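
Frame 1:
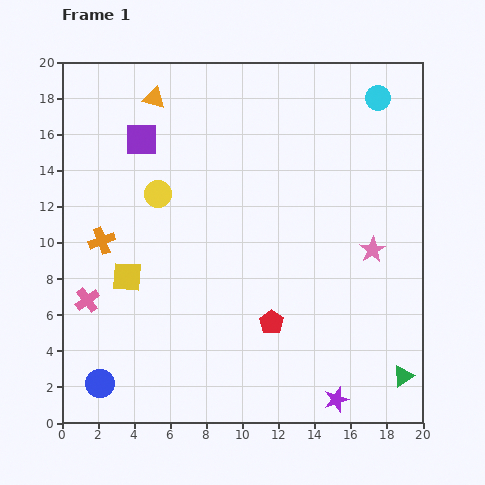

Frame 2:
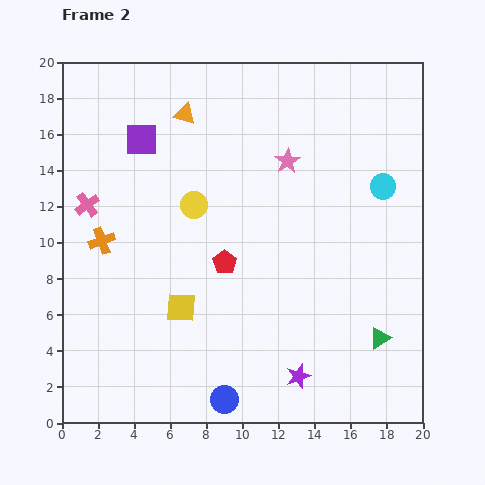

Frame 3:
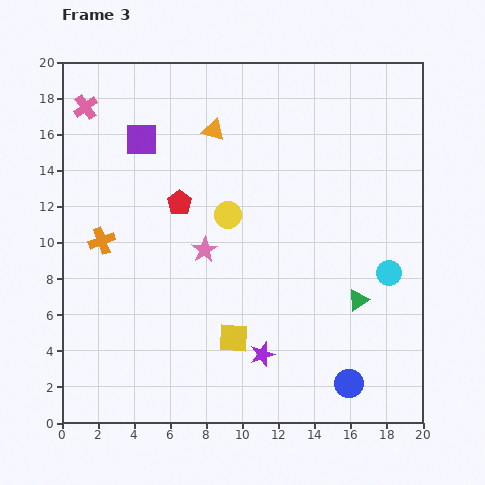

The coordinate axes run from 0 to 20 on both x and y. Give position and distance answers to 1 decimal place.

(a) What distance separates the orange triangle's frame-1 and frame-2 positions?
1.9

The orange triangle moved from (5.1, 18.0) to (6.8, 17.1), a distance of √(1.7² + 0.9²) ≈ 1.9.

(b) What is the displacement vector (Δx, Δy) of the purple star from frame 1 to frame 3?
(-4.1, 2.5)

The purple star was at (15.2, 1.3) in frame 1 and (11.1, 3.8) in frame 3.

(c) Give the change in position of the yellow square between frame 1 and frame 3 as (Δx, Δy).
(5.9, -3.4)

The yellow square was at (3.6, 8.1) in frame 1 and (9.5, 4.7) in frame 3.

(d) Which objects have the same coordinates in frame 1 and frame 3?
the purple square, the orange cross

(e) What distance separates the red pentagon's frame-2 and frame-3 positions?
4.1

The red pentagon moved from (9.0, 8.9) to (6.5, 12.2), a distance of √(2.5² + 3.3²) ≈ 4.1.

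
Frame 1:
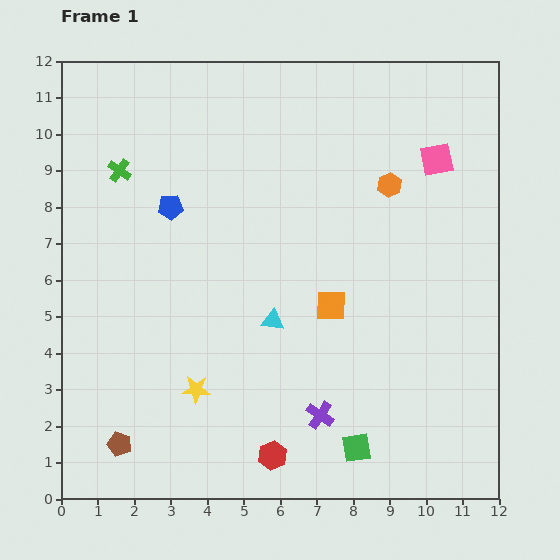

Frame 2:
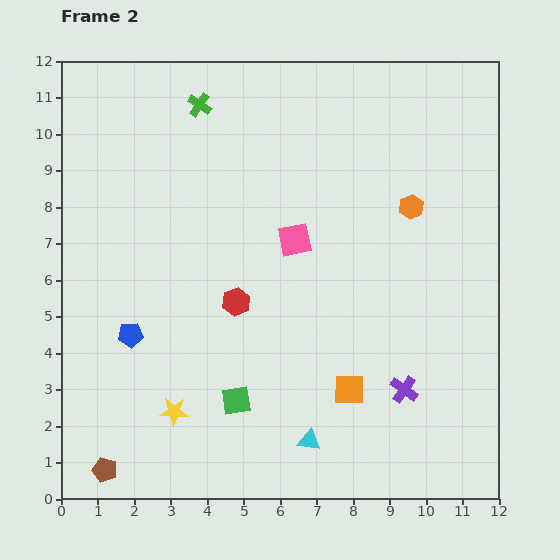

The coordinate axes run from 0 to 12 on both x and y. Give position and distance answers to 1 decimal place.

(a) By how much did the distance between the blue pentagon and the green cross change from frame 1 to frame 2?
+4.9

Distance in frame 1: 1.7. Distance in frame 2: 6.6.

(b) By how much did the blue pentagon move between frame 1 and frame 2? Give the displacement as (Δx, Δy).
(-1.1, -3.5)

The blue pentagon was at (3.0, 8.0) in frame 1 and (1.9, 4.5) in frame 2.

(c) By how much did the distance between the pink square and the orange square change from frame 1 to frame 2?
-0.5

Distance in frame 1: 4.9. Distance in frame 2: 4.4.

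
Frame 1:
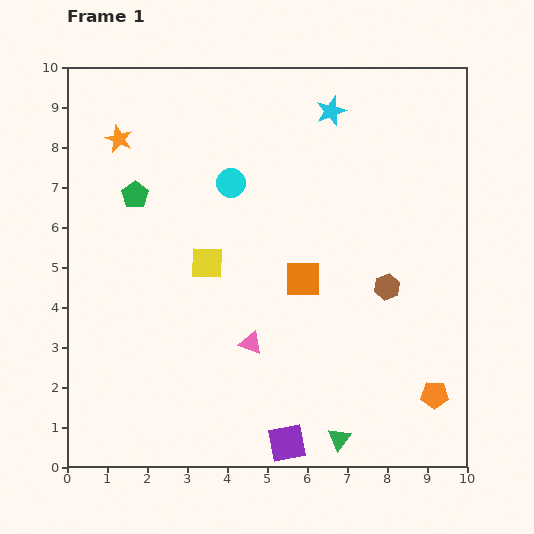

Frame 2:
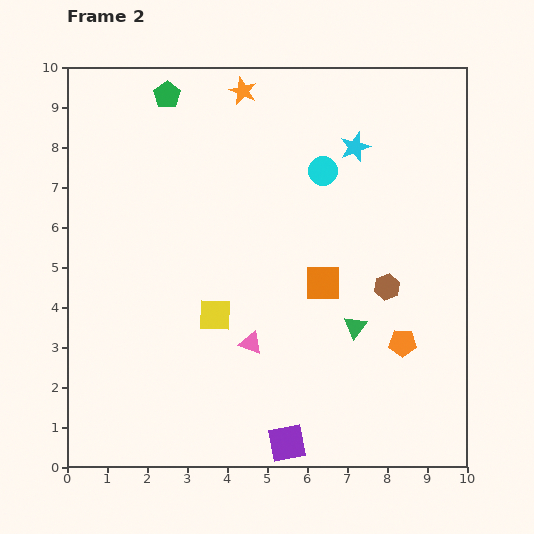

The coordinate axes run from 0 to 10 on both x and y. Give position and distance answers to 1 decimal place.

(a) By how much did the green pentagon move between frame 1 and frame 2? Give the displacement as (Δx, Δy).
(0.8, 2.5)

The green pentagon was at (1.7, 6.8) in frame 1 and (2.5, 9.3) in frame 2.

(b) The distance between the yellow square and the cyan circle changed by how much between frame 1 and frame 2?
+2.4

Distance in frame 1: 2.1. Distance in frame 2: 4.5.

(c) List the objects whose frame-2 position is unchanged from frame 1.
the pink triangle, the brown hexagon, the purple square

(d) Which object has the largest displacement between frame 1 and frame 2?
the orange star

(moved 3.3; next 2.8)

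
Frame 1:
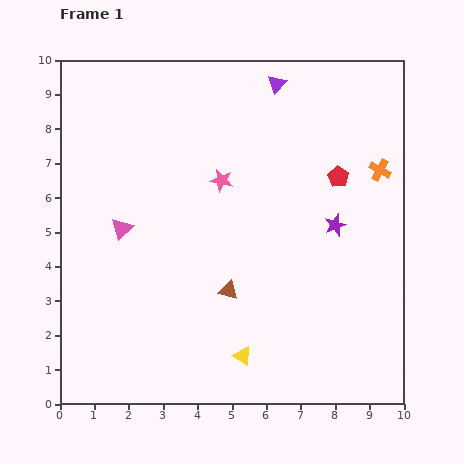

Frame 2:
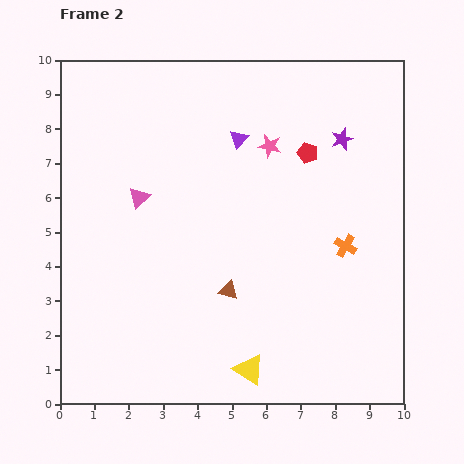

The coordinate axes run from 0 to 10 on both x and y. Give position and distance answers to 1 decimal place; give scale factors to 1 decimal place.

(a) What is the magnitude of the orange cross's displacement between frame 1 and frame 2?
2.4

The orange cross moved from (9.3, 6.8) to (8.3, 4.6), a distance of √(1.0² + 2.2²) ≈ 2.4.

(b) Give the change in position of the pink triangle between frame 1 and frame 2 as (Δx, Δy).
(0.5, 0.9)

The pink triangle was at (1.8, 5.1) in frame 1 and (2.3, 6.0) in frame 2.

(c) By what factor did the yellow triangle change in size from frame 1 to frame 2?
1.7×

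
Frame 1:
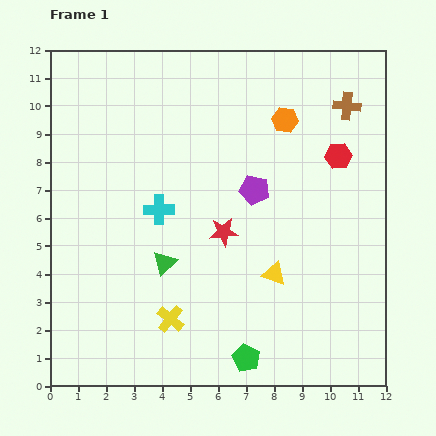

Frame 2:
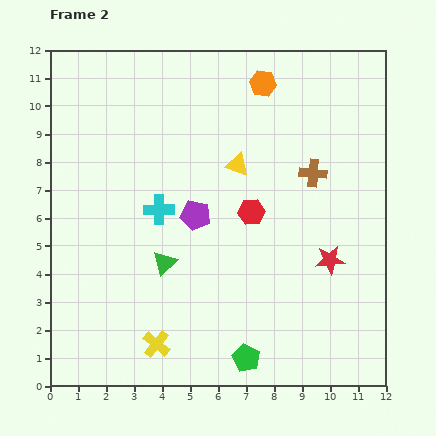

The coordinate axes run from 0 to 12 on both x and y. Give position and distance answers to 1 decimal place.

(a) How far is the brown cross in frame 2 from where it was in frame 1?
2.7

The brown cross moved from (10.6, 10.0) to (9.4, 7.6), a distance of √(1.2² + 2.4²) ≈ 2.7.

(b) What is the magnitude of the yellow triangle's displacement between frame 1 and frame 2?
4.1

The yellow triangle moved from (8.0, 4.0) to (6.7, 7.9), a distance of √(1.3² + 3.9²) ≈ 4.1.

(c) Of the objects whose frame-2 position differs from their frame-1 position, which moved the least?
the yellow cross

(moved 1.0)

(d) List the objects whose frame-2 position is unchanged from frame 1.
the cyan cross, the green pentagon, the green triangle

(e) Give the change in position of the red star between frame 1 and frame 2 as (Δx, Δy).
(3.8, -1.0)

The red star was at (6.2, 5.5) in frame 1 and (10.0, 4.5) in frame 2.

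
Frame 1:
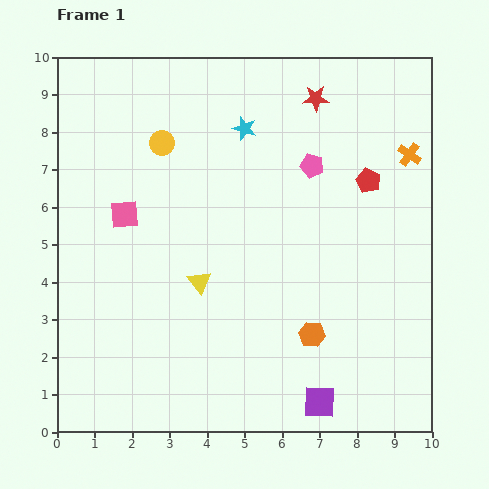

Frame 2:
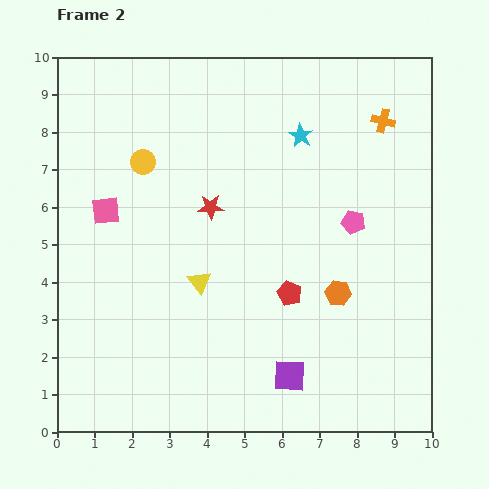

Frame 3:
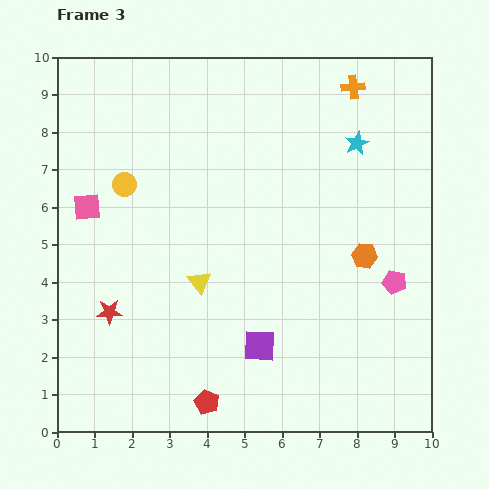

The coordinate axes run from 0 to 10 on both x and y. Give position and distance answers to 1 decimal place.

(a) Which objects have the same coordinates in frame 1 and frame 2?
the yellow triangle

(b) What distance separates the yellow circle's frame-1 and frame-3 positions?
1.5

The yellow circle moved from (2.8, 7.7) to (1.8, 6.6), a distance of √(1.0² + 1.1²) ≈ 1.5.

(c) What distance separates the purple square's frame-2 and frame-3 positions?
1.1

The purple square moved from (6.2, 1.5) to (5.4, 2.3), a distance of √(0.8² + 0.8²) ≈ 1.1.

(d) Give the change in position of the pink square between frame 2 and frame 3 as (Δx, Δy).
(-0.5, 0.1)

The pink square was at (1.3, 5.9) in frame 2 and (0.8, 6.0) in frame 3.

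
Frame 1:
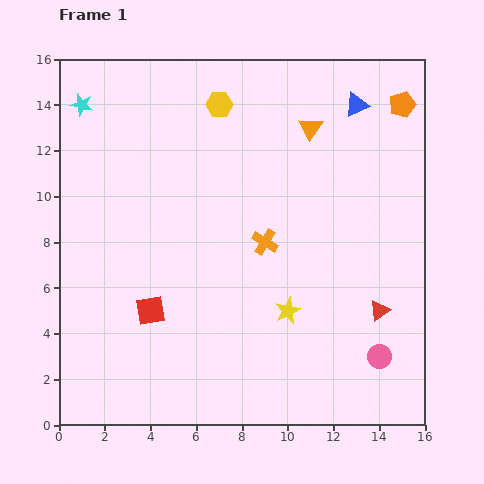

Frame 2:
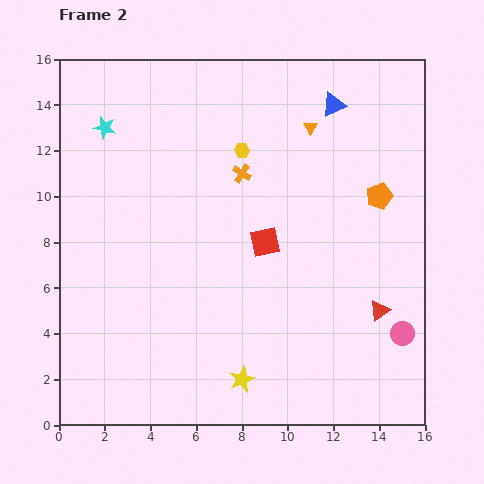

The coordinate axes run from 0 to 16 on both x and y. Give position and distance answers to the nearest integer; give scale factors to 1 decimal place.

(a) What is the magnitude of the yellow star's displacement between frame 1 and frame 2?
4

The yellow star moved from (10, 5) to (8, 2), a distance of √(2² + 3²) ≈ 4.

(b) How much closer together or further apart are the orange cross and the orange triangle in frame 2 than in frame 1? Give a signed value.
-1

Distance in frame 1: 5. Distance in frame 2: 4.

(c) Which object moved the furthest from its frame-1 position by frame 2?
the red square

(moved 6; next 4)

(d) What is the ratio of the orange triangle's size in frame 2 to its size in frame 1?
0.6×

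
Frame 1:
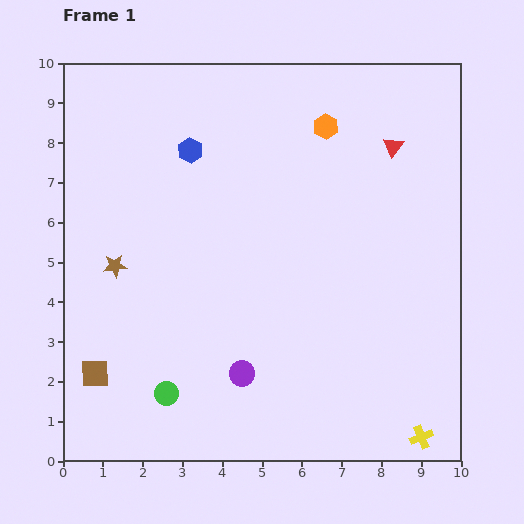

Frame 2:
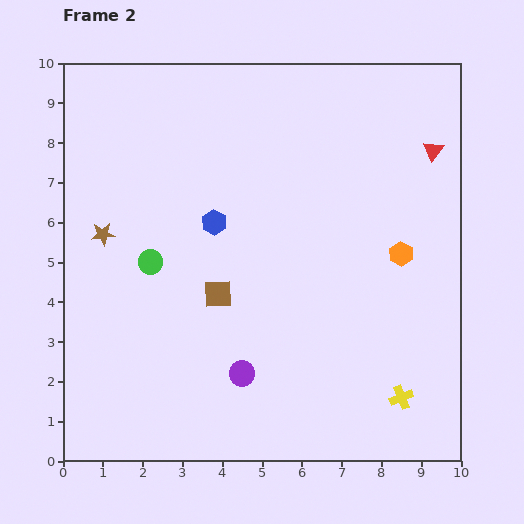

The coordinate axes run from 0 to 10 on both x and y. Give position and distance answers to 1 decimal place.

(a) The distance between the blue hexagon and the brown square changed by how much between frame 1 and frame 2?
-4.3

Distance in frame 1: 6.1. Distance in frame 2: 1.8.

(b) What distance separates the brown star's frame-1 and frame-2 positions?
0.9

The brown star moved from (1.3, 4.9) to (1.0, 5.7), a distance of √(0.3² + 0.8²) ≈ 0.9.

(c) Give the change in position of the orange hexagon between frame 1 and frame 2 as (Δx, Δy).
(1.9, -3.2)

The orange hexagon was at (6.6, 8.4) in frame 1 and (8.5, 5.2) in frame 2.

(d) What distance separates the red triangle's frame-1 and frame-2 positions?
1.0

The red triangle moved from (8.3, 7.9) to (9.3, 7.8), a distance of √(1.0² + 0.1²) ≈ 1.0.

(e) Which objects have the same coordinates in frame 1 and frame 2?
the purple circle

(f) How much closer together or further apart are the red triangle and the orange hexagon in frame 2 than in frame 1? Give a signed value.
+0.9

Distance in frame 1: 1.8. Distance in frame 2: 2.7.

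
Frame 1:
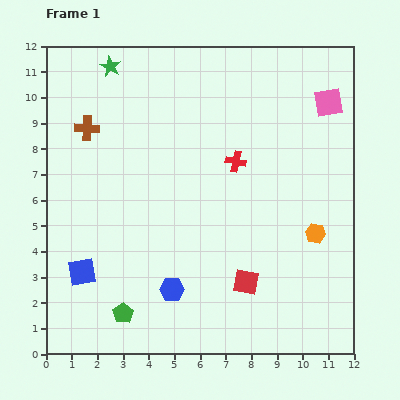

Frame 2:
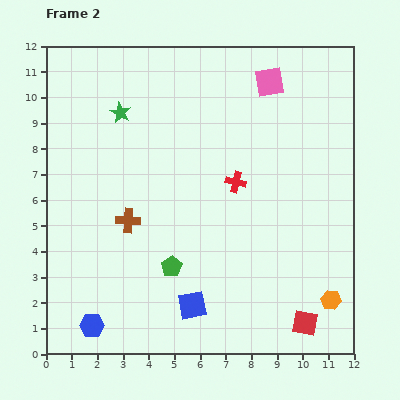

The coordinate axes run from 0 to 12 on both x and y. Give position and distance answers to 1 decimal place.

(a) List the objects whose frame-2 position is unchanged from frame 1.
none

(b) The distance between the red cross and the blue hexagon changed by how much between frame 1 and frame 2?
+2.3

Distance in frame 1: 5.6. Distance in frame 2: 7.9.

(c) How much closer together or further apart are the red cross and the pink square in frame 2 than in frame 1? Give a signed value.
-0.2

Distance in frame 1: 4.3. Distance in frame 2: 4.1.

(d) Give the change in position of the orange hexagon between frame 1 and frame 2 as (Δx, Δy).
(0.6, -2.6)

The orange hexagon was at (10.5, 4.7) in frame 1 and (11.1, 2.1) in frame 2.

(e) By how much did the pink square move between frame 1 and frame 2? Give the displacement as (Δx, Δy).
(-2.3, 0.8)

The pink square was at (11.0, 9.8) in frame 1 and (8.7, 10.6) in frame 2.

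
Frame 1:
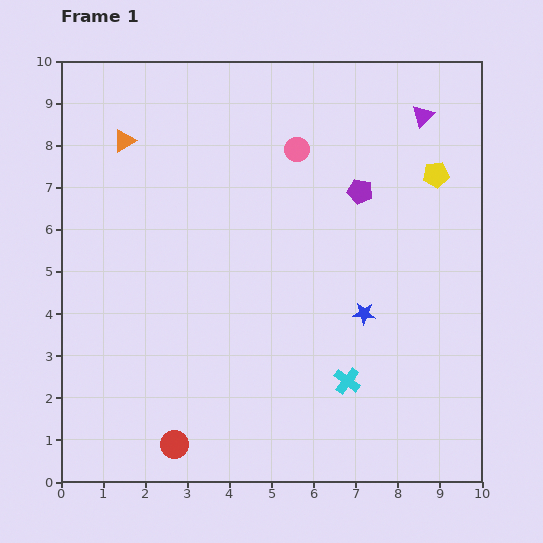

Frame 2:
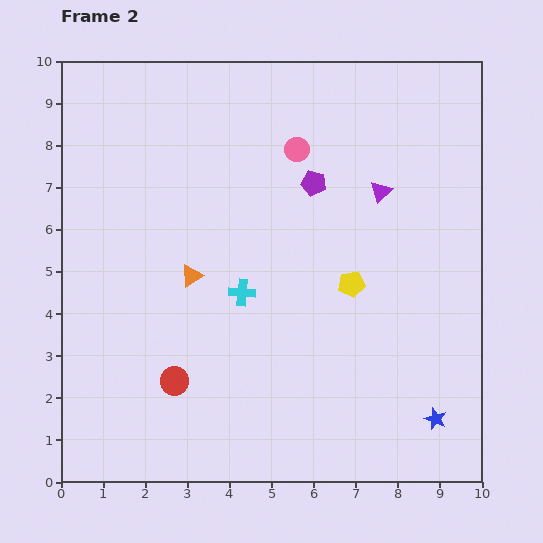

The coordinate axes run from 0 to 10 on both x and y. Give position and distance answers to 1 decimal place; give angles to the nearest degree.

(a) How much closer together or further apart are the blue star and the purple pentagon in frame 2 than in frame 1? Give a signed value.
+3.4

Distance in frame 1: 2.9. Distance in frame 2: 6.3.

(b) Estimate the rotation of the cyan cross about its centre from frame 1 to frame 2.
33° counter-clockwise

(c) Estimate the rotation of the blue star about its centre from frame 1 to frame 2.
17° clockwise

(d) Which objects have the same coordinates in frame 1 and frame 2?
the pink circle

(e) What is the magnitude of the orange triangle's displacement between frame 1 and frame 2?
3.6

The orange triangle moved from (1.5, 8.1) to (3.1, 4.9), a distance of √(1.6² + 3.2²) ≈ 3.6.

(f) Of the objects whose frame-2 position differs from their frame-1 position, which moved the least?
the purple pentagon

(moved 1.1)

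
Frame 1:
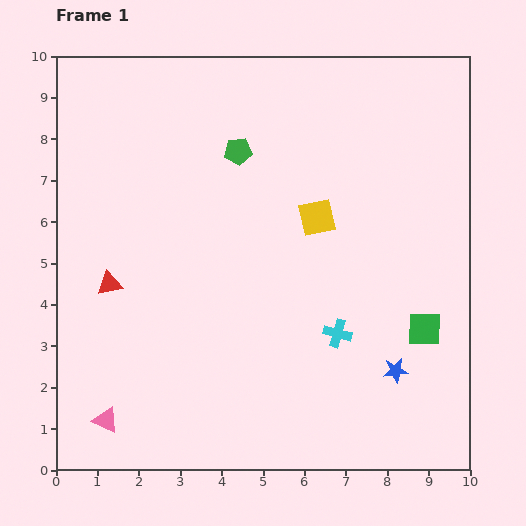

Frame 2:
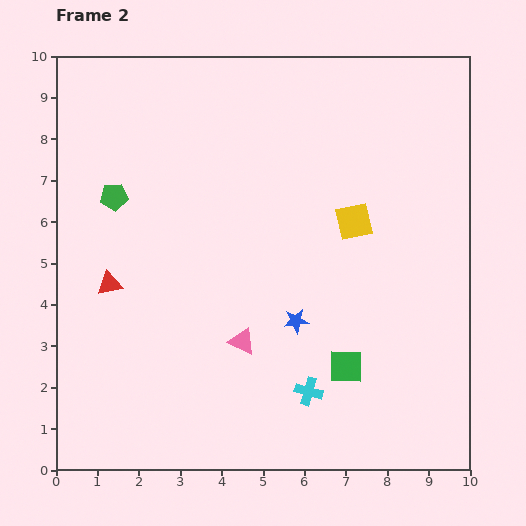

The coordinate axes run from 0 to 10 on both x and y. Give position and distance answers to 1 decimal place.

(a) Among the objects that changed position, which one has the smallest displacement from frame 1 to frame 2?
the yellow square

(moved 0.9)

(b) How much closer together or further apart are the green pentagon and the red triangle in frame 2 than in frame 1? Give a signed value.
-2.4

Distance in frame 1: 4.5. Distance in frame 2: 2.1.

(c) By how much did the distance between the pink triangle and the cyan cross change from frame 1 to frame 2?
-4.0

Distance in frame 1: 6.0. Distance in frame 2: 2.0.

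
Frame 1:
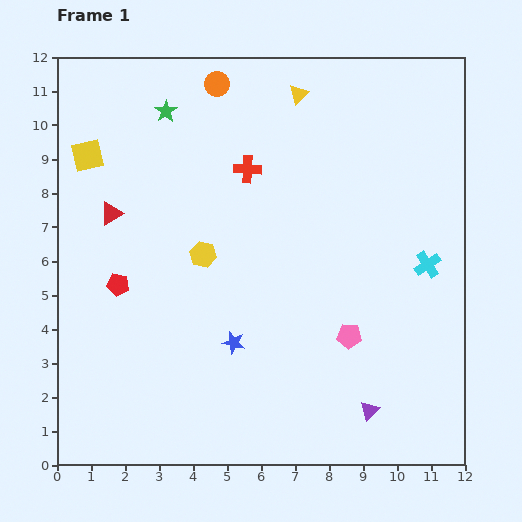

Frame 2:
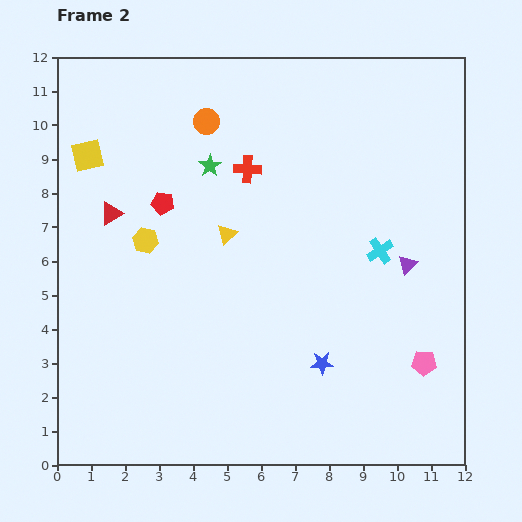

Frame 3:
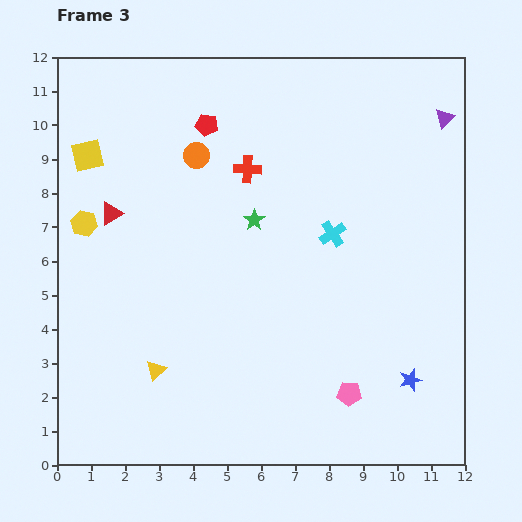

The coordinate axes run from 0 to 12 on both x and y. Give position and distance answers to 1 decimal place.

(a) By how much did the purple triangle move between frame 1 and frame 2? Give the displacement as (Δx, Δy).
(1.1, 4.3)

The purple triangle was at (9.2, 1.6) in frame 1 and (10.3, 5.9) in frame 2.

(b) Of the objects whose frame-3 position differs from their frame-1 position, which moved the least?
the pink pentagon

(moved 1.7)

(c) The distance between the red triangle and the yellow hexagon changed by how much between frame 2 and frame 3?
-0.4

Distance in frame 2: 1.3. Distance in frame 3: 0.9.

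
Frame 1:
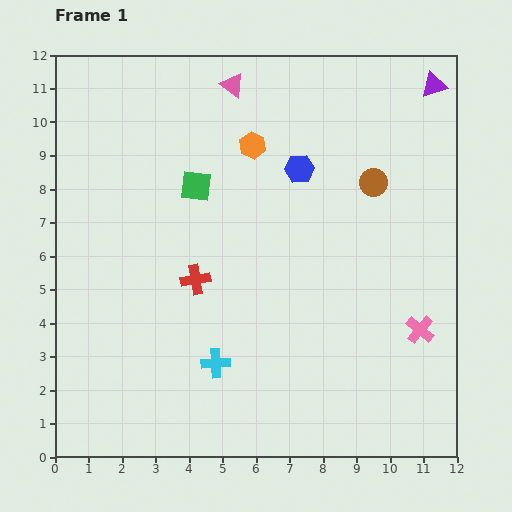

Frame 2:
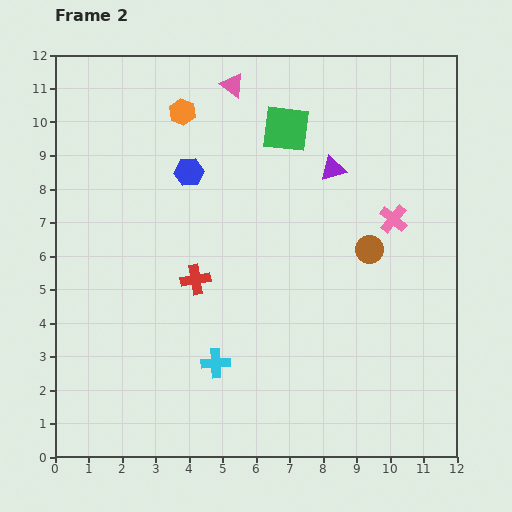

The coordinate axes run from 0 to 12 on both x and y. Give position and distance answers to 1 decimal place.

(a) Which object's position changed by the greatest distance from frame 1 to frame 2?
the purple triangle

(moved 3.9; next 3.4)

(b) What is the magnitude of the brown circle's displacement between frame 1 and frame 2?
2.0

The brown circle moved from (9.5, 8.2) to (9.4, 6.2), a distance of √(0.1² + 2.0²) ≈ 2.0.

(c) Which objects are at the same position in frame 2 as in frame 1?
the pink triangle, the cyan cross, the red cross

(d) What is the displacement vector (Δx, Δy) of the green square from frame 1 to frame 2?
(2.7, 1.7)

The green square was at (4.2, 8.1) in frame 1 and (6.9, 9.8) in frame 2.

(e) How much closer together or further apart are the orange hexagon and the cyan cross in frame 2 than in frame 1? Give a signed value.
+1.0

Distance in frame 1: 6.6. Distance in frame 2: 7.6.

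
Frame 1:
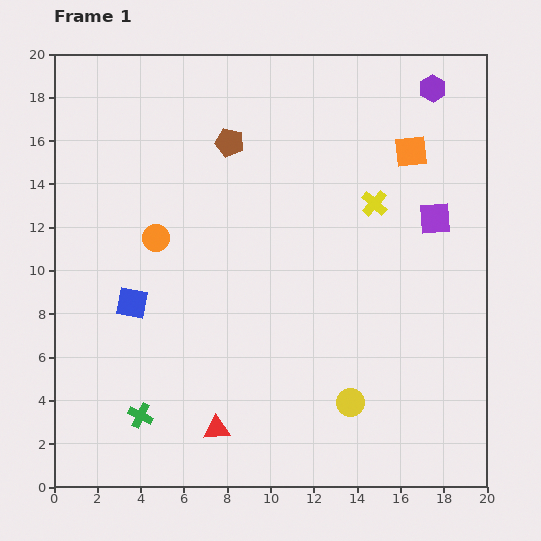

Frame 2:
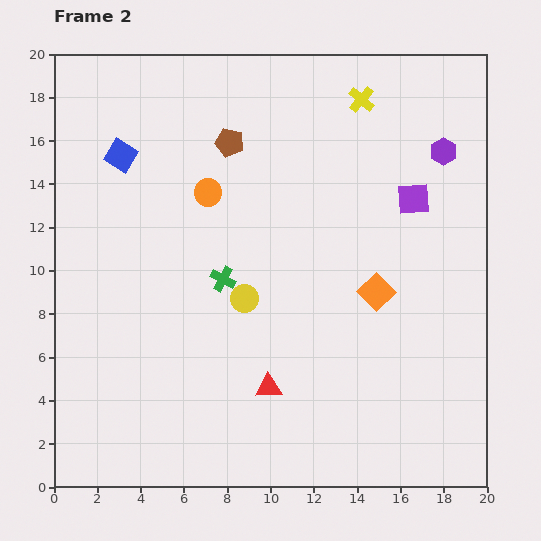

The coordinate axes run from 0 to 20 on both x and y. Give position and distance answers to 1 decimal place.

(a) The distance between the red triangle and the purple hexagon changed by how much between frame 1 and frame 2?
-5.0

Distance in frame 1: 18.6. Distance in frame 2: 13.6.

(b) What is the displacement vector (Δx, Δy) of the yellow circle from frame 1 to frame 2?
(-4.9, 4.8)

The yellow circle was at (13.7, 3.9) in frame 1 and (8.8, 8.7) in frame 2.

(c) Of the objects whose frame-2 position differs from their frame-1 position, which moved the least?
the purple square

(moved 1.3)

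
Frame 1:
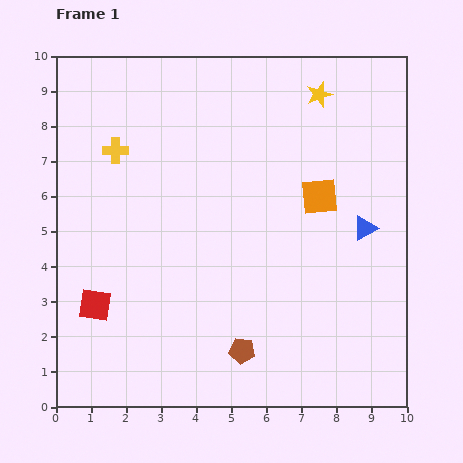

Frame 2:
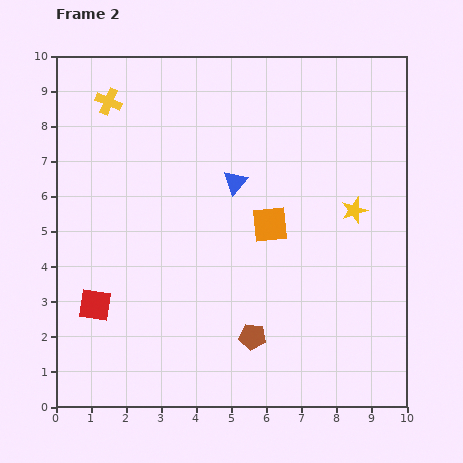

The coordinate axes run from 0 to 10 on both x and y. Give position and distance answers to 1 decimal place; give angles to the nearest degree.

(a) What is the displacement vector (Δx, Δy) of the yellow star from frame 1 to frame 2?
(1.0, -3.3)

The yellow star was at (7.5, 8.9) in frame 1 and (8.5, 5.6) in frame 2.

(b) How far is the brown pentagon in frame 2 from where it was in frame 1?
0.5

The brown pentagon moved from (5.3, 1.6) to (5.6, 2.0), a distance of √(0.3² + 0.4²) ≈ 0.5.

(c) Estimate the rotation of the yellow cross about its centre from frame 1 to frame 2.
22° clockwise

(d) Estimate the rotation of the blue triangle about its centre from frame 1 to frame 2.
20° counter-clockwise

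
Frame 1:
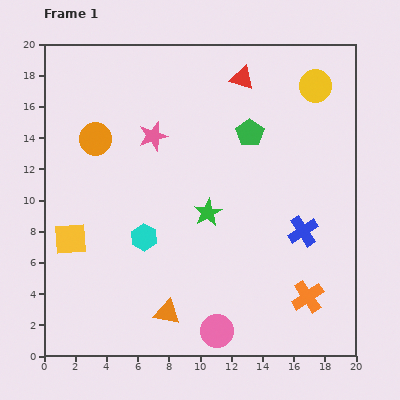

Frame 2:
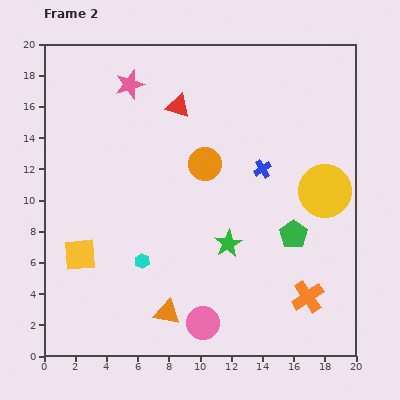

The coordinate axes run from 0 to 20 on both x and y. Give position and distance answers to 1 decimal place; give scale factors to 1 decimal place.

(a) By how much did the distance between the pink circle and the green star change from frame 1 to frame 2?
-2.3

Distance in frame 1: 7.6. Distance in frame 2: 5.3.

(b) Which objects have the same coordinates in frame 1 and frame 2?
the orange cross, the orange triangle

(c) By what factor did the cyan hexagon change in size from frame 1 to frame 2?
0.6×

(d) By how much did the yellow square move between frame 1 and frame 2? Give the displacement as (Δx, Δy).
(0.6, -1.0)

The yellow square was at (1.7, 7.5) in frame 1 and (2.3, 6.5) in frame 2.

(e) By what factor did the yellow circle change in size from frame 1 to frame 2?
1.6×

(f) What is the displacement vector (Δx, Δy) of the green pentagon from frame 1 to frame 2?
(2.8, -6.5)

The green pentagon was at (13.2, 14.3) in frame 1 and (16.0, 7.8) in frame 2.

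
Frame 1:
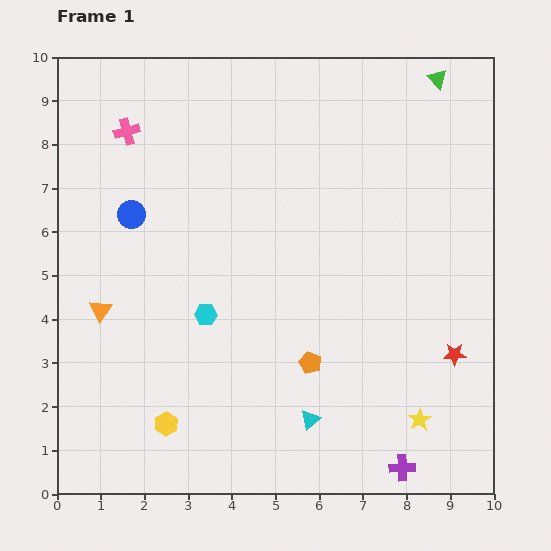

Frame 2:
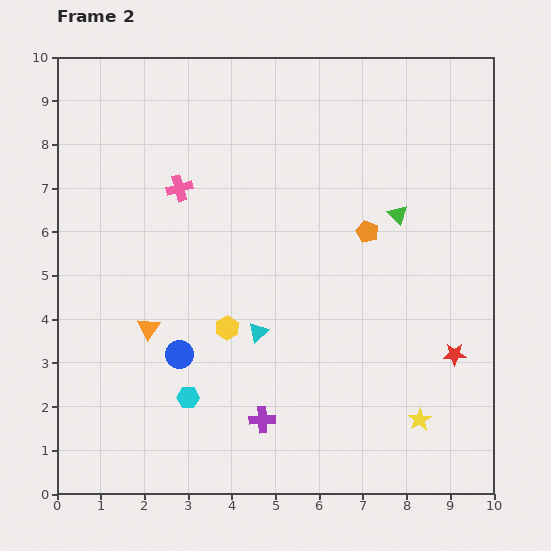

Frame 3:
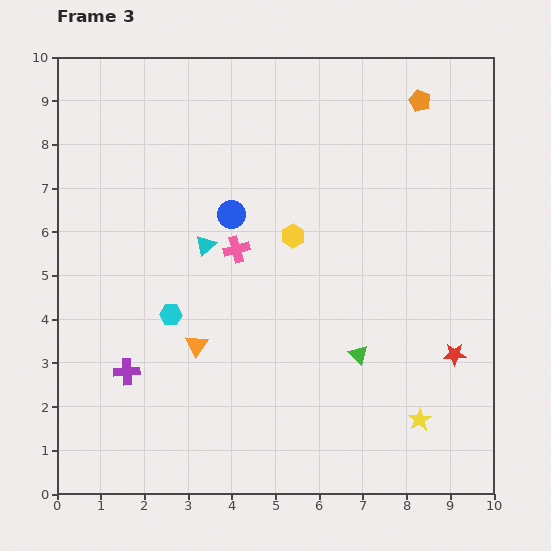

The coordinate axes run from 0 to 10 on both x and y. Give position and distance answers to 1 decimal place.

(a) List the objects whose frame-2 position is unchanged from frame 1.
the yellow star, the red star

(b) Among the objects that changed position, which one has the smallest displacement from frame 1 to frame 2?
the orange triangle

(moved 1.2)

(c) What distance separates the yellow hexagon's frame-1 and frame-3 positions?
5.2

The yellow hexagon moved from (2.5, 1.6) to (5.4, 5.9), a distance of √(2.9² + 4.3²) ≈ 5.2.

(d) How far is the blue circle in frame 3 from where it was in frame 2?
3.4

The blue circle moved from (2.8, 3.2) to (4.0, 6.4), a distance of √(1.2² + 3.2²) ≈ 3.4.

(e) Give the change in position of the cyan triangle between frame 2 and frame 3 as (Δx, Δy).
(-1.2, 2.0)

The cyan triangle was at (4.6, 3.7) in frame 2 and (3.4, 5.7) in frame 3.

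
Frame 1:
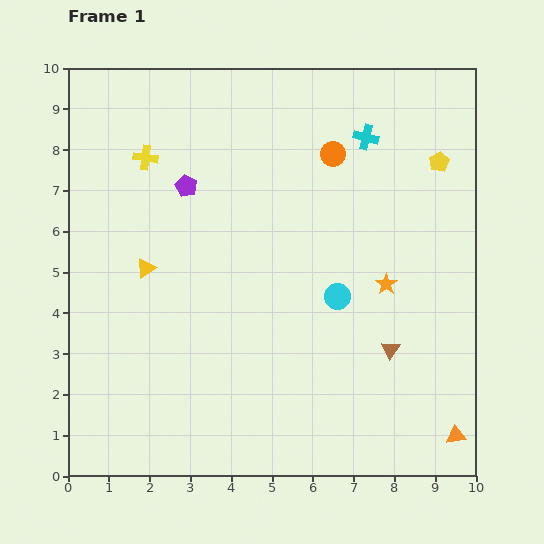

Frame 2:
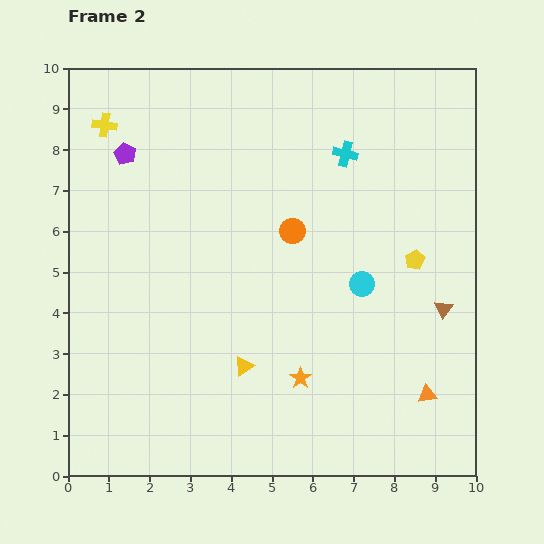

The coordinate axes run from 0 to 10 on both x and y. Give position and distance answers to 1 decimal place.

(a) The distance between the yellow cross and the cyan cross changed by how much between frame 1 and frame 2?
+0.5

Distance in frame 1: 5.4. Distance in frame 2: 5.9.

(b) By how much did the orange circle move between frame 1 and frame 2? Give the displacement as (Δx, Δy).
(-1.0, -1.9)

The orange circle was at (6.5, 7.9) in frame 1 and (5.5, 6.0) in frame 2.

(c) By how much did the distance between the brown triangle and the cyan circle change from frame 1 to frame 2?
+0.3

Distance in frame 1: 1.8. Distance in frame 2: 2.1.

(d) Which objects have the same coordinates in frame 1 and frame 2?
none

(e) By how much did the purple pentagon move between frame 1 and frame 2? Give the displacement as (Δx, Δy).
(-1.5, 0.8)

The purple pentagon was at (2.9, 7.1) in frame 1 and (1.4, 7.9) in frame 2.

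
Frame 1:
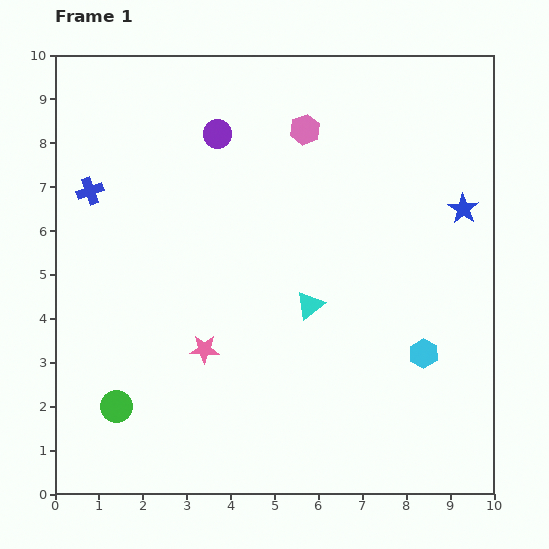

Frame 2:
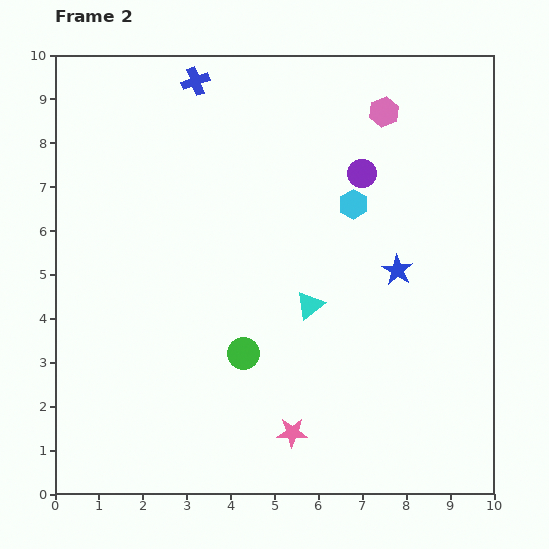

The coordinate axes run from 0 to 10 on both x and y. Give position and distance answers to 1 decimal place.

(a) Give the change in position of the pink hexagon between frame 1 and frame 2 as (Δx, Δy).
(1.8, 0.4)

The pink hexagon was at (5.7, 8.3) in frame 1 and (7.5, 8.7) in frame 2.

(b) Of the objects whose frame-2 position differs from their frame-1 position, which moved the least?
the pink hexagon

(moved 1.8)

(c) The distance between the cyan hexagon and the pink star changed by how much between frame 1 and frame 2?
+0.4

Distance in frame 1: 5.0. Distance in frame 2: 5.4.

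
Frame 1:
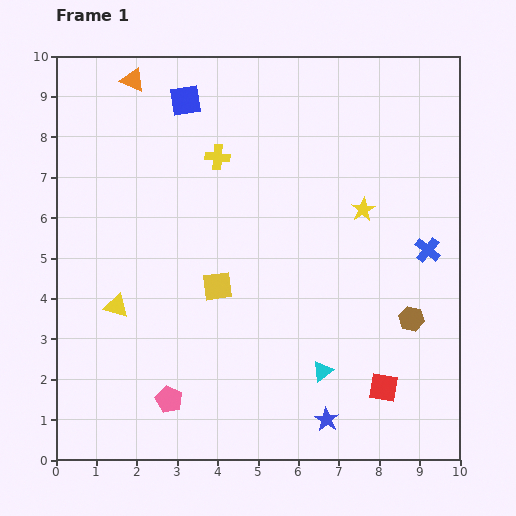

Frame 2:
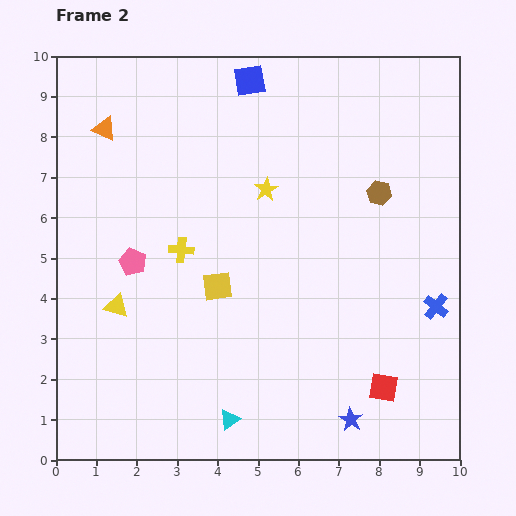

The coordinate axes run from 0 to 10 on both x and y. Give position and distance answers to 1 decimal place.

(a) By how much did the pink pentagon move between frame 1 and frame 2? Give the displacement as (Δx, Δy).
(-0.9, 3.4)

The pink pentagon was at (2.8, 1.5) in frame 1 and (1.9, 4.9) in frame 2.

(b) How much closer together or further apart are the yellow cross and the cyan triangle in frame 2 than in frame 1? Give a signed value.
-1.5

Distance in frame 1: 5.9. Distance in frame 2: 4.4.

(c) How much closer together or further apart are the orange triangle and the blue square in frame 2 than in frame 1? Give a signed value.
+2.4

Distance in frame 1: 1.4. Distance in frame 2: 3.8.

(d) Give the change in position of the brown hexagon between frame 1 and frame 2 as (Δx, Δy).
(-0.8, 3.1)

The brown hexagon was at (8.8, 3.5) in frame 1 and (8.0, 6.6) in frame 2.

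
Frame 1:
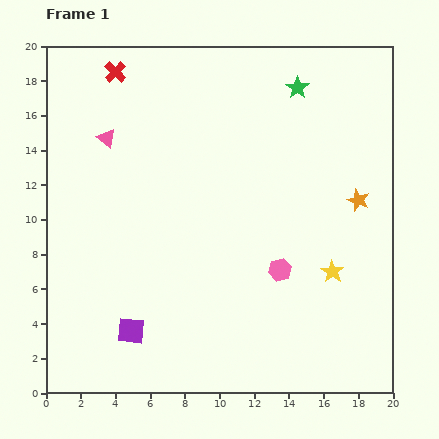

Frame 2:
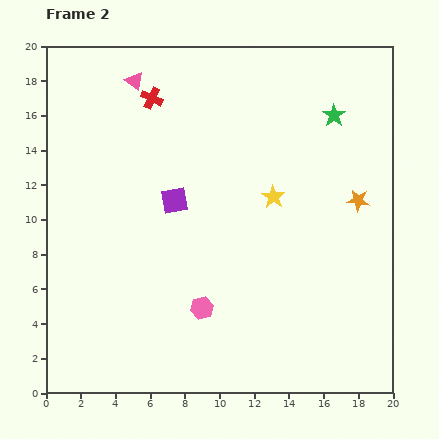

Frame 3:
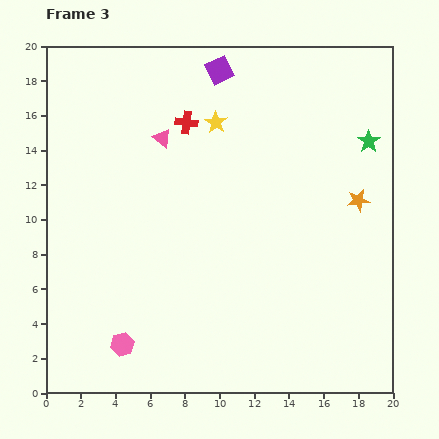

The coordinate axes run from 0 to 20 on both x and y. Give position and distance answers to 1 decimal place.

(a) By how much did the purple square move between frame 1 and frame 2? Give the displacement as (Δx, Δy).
(2.5, 7.5)

The purple square was at (4.9, 3.6) in frame 1 and (7.4, 11.1) in frame 2.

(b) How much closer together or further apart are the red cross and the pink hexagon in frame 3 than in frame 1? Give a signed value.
-1.5

Distance in frame 1: 14.8. Distance in frame 3: 13.3.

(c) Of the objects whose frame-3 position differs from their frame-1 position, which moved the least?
the pink triangle

(moved 3.2)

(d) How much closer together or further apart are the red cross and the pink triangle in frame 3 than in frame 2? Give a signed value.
+0.3

Distance in frame 2: 1.4. Distance in frame 3: 1.7.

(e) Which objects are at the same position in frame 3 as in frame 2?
the orange star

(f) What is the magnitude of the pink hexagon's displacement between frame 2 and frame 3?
5.1

The pink hexagon moved from (9.0, 4.9) to (4.4, 2.8), a distance of √(4.6² + 2.1²) ≈ 5.1.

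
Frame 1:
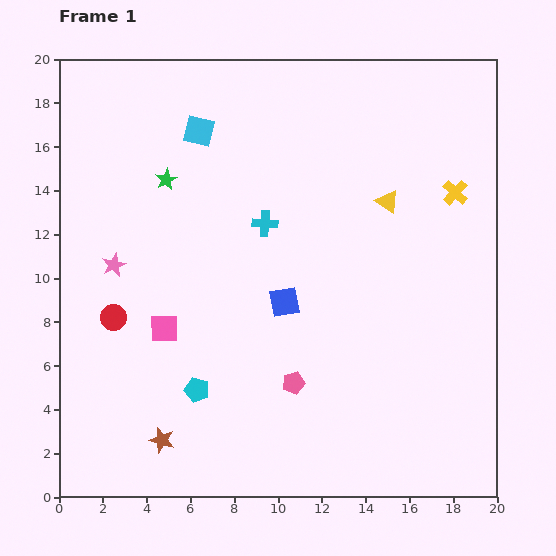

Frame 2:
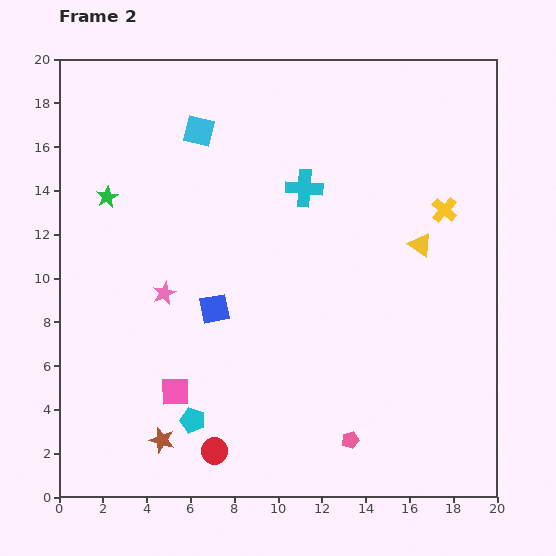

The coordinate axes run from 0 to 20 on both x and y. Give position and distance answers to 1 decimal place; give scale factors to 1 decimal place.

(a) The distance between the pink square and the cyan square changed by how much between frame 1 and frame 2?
+2.9

Distance in frame 1: 9.1. Distance in frame 2: 12.0.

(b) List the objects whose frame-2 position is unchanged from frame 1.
the cyan square, the brown star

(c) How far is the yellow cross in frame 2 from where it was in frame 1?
0.9

The yellow cross moved from (18.1, 13.9) to (17.6, 13.1), a distance of √(0.5² + 0.8²) ≈ 0.9.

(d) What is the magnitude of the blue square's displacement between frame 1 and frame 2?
3.2

The blue square moved from (10.3, 8.9) to (7.1, 8.6), a distance of √(3.2² + 0.3²) ≈ 3.2.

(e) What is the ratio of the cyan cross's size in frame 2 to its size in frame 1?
1.4×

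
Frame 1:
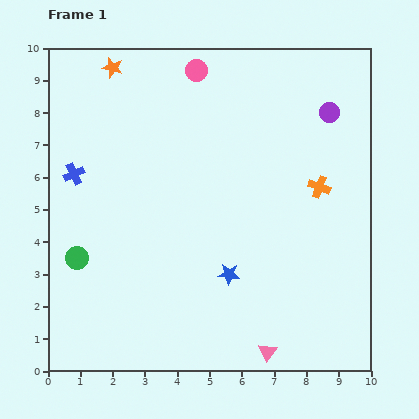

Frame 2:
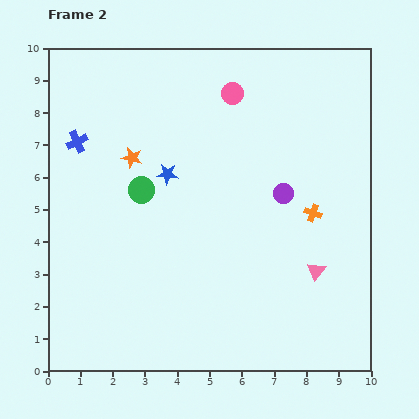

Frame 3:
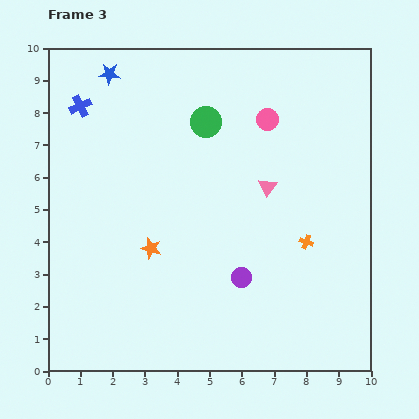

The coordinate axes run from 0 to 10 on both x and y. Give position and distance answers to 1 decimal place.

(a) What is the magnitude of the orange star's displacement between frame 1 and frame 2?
2.9

The orange star moved from (2.0, 9.4) to (2.6, 6.6), a distance of √(0.6² + 2.8²) ≈ 2.9.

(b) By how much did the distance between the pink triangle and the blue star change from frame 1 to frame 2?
+2.8

Distance in frame 1: 2.7. Distance in frame 2: 5.5.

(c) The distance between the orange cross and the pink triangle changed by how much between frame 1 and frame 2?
-3.5

Distance in frame 1: 5.3. Distance in frame 2: 1.8.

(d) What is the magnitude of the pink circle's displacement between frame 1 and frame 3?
2.7

The pink circle moved from (4.6, 9.3) to (6.8, 7.8), a distance of √(2.2² + 1.5²) ≈ 2.7.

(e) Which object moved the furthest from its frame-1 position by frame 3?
the blue star

(moved 7.2; next 5.8)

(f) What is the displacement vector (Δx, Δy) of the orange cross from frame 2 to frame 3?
(-0.2, -0.9)

The orange cross was at (8.2, 4.9) in frame 2 and (8.0, 4.0) in frame 3.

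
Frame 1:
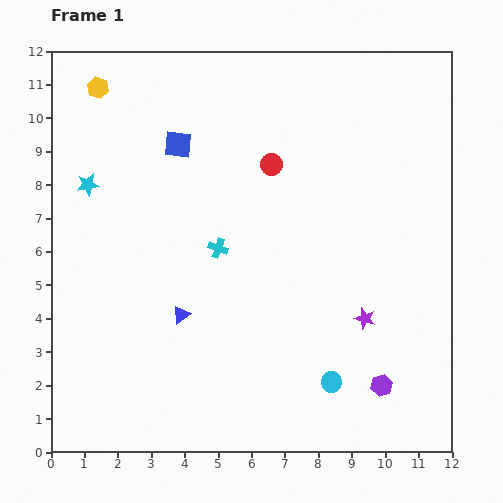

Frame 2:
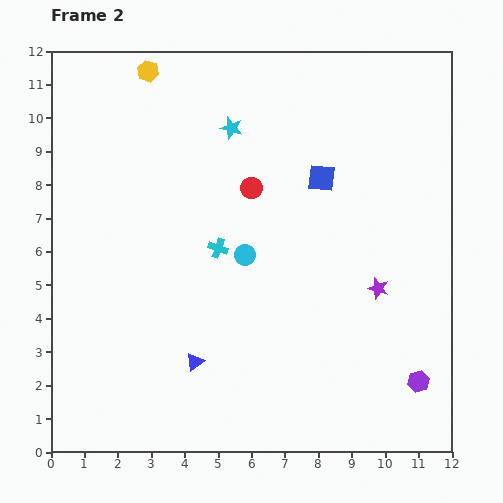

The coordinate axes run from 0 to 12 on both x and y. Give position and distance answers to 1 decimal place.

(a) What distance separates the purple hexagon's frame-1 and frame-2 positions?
1.1

The purple hexagon moved from (9.9, 2.0) to (11.0, 2.1), a distance of √(1.1² + 0.1²) ≈ 1.1.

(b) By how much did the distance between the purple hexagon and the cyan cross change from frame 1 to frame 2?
+0.8

Distance in frame 1: 6.4. Distance in frame 2: 7.2.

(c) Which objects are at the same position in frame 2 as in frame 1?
the cyan cross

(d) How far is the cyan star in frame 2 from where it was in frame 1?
4.6

The cyan star moved from (1.1, 8.0) to (5.4, 9.7), a distance of √(4.3² + 1.7²) ≈ 4.6.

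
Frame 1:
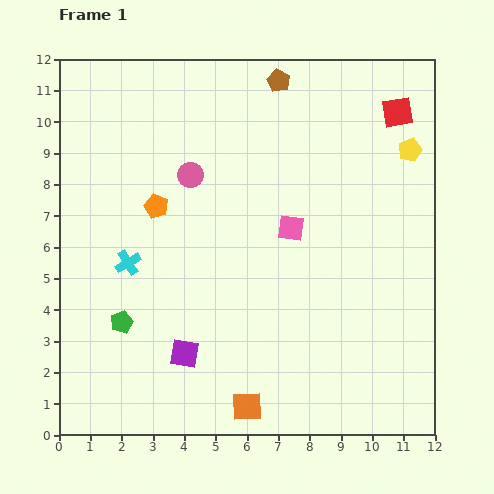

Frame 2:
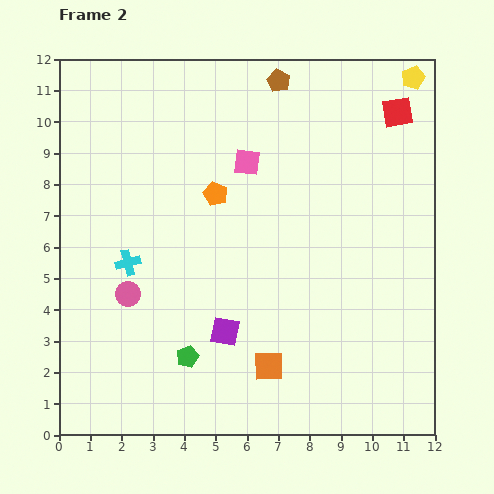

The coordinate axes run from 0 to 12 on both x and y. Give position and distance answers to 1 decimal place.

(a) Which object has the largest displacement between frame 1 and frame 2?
the pink circle

(moved 4.3; next 2.5)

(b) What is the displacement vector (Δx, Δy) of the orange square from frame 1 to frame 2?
(0.7, 1.3)

The orange square was at (6.0, 0.9) in frame 1 and (6.7, 2.2) in frame 2.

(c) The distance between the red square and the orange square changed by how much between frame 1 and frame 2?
-1.5

Distance in frame 1: 10.6. Distance in frame 2: 9.1.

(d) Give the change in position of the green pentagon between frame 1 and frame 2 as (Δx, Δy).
(2.1, -1.1)

The green pentagon was at (2.0, 3.6) in frame 1 and (4.1, 2.5) in frame 2.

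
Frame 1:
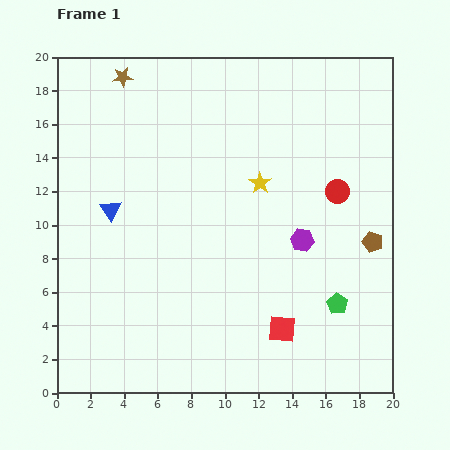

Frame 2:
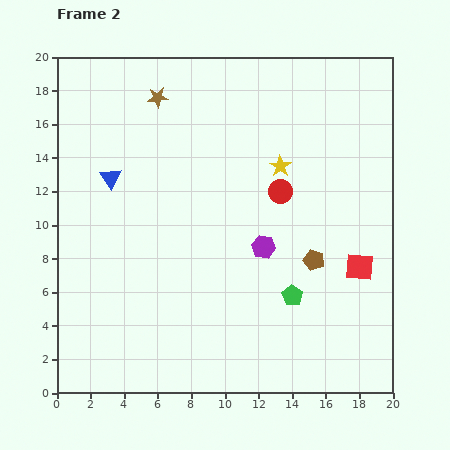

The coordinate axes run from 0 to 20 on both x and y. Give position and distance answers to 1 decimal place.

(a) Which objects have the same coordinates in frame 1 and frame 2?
none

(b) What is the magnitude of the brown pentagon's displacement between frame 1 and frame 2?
3.7

The brown pentagon moved from (18.8, 9.0) to (15.3, 7.9), a distance of √(3.5² + 1.1²) ≈ 3.7.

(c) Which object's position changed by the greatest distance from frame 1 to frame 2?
the red square

(moved 5.9; next 3.7)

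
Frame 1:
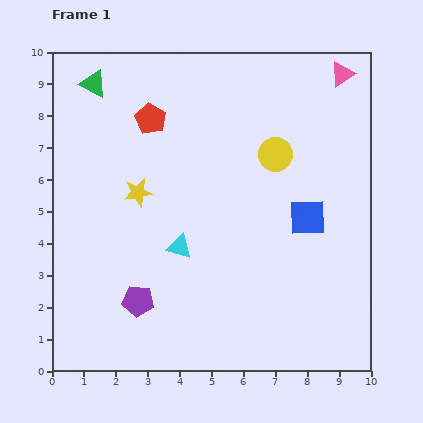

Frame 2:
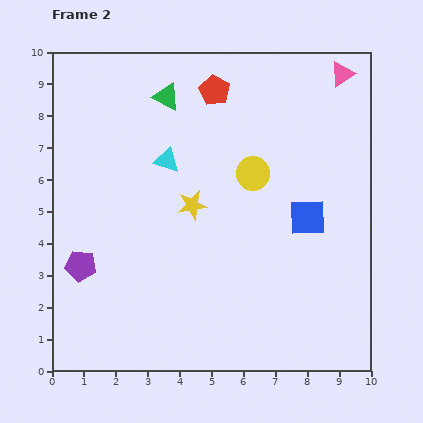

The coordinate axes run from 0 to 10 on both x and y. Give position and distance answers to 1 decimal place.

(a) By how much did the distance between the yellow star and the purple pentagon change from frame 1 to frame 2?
+0.6

Distance in frame 1: 3.4. Distance in frame 2: 4.0.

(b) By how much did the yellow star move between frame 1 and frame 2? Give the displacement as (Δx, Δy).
(1.7, -0.4)

The yellow star was at (2.7, 5.6) in frame 1 and (4.4, 5.2) in frame 2.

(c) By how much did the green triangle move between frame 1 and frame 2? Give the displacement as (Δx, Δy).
(2.3, -0.4)

The green triangle was at (1.3, 9.0) in frame 1 and (3.6, 8.6) in frame 2.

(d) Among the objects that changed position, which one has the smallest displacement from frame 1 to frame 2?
the yellow circle

(moved 0.9)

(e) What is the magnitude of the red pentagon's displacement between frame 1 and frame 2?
2.2

The red pentagon moved from (3.1, 7.9) to (5.1, 8.8), a distance of √(2.0² + 0.9²) ≈ 2.2.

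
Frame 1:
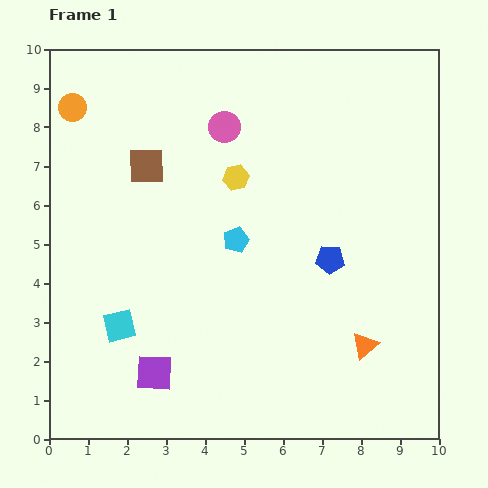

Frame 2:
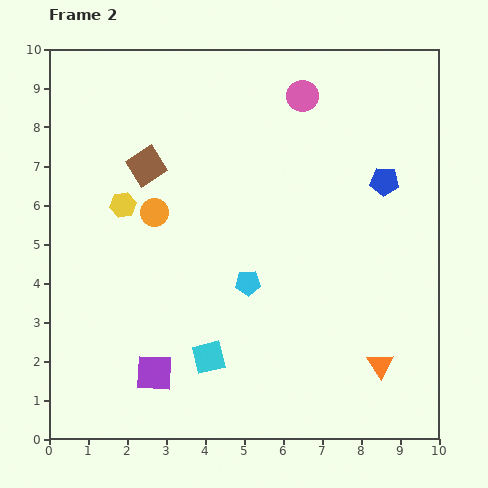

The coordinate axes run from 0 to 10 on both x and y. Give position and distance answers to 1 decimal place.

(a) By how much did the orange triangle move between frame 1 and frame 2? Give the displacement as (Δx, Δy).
(0.4, -0.5)

The orange triangle was at (8.1, 2.4) in frame 1 and (8.5, 1.9) in frame 2.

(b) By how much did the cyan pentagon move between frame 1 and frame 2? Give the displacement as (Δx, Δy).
(0.3, -1.1)

The cyan pentagon was at (4.8, 5.1) in frame 1 and (5.1, 4.0) in frame 2.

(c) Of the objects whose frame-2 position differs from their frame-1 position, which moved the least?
the orange triangle

(moved 0.6)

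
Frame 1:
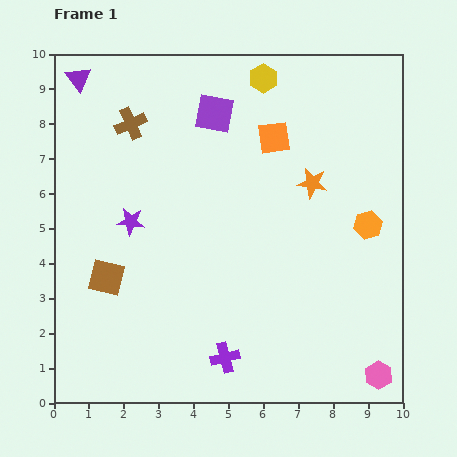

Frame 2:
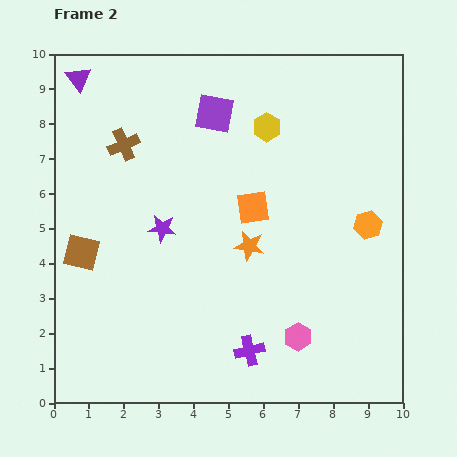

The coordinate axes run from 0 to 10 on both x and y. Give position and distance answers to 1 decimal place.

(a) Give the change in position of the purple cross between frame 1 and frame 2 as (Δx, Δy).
(0.7, 0.2)

The purple cross was at (4.9, 1.3) in frame 1 and (5.6, 1.5) in frame 2.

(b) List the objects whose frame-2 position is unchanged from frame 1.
the purple square, the purple triangle, the orange hexagon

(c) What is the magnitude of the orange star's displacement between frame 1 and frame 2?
2.5

The orange star moved from (7.4, 6.3) to (5.6, 4.5), a distance of √(1.8² + 1.8²) ≈ 2.5.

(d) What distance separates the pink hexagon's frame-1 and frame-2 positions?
2.5

The pink hexagon moved from (9.3, 0.8) to (7.0, 1.9), a distance of √(2.3² + 1.1²) ≈ 2.5.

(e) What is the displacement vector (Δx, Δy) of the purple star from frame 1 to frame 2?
(0.9, -0.2)

The purple star was at (2.2, 5.2) in frame 1 and (3.1, 5.0) in frame 2.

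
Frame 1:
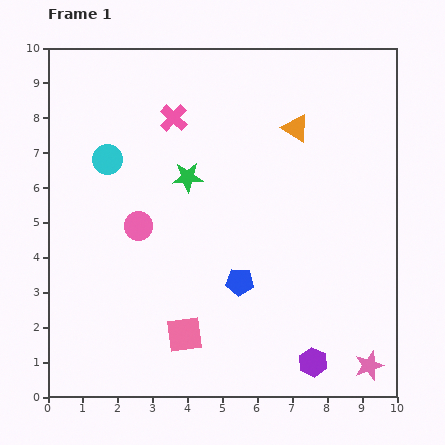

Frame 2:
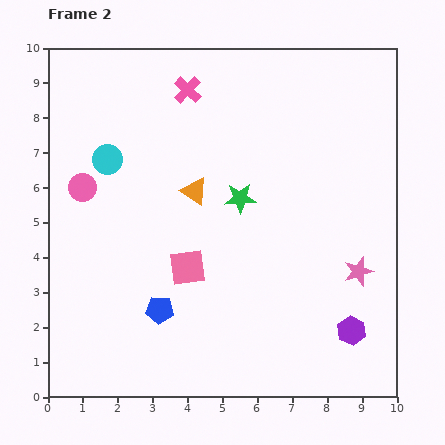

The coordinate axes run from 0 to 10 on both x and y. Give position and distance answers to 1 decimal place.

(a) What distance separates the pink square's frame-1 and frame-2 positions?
1.9

The pink square moved from (3.9, 1.8) to (4.0, 3.7), a distance of √(0.1² + 1.9²) ≈ 1.9.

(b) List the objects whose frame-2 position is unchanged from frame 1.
the cyan circle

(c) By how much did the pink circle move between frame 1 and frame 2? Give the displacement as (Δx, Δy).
(-1.6, 1.1)

The pink circle was at (2.6, 4.9) in frame 1 and (1.0, 6.0) in frame 2.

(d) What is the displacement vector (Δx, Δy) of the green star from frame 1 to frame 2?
(1.5, -0.6)

The green star was at (4.0, 6.3) in frame 1 and (5.5, 5.7) in frame 2.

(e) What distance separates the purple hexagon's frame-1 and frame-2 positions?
1.4

The purple hexagon moved from (7.6, 1.0) to (8.7, 1.9), a distance of √(1.1² + 0.9²) ≈ 1.4.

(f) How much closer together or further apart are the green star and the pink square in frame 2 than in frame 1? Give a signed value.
-2.0

Distance in frame 1: 4.5. Distance in frame 2: 2.5.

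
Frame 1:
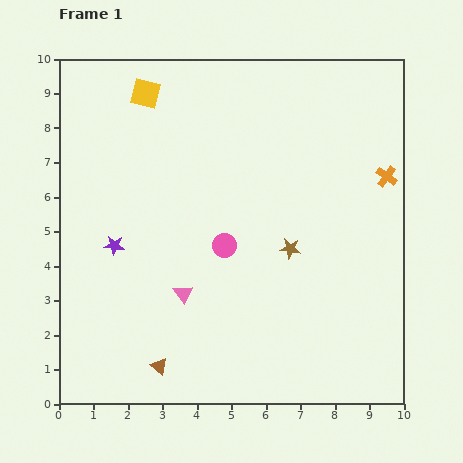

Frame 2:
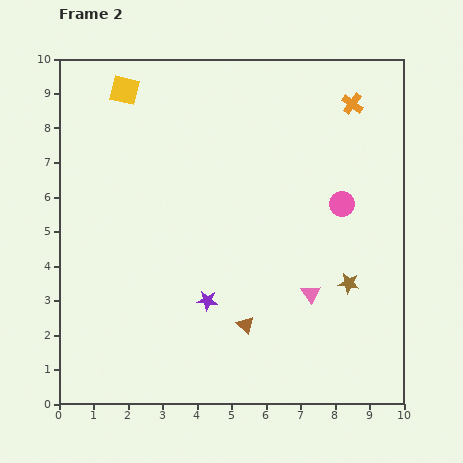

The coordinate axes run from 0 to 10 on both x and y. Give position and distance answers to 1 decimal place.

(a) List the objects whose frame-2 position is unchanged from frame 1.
none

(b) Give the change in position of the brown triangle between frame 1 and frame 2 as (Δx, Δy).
(2.5, 1.2)

The brown triangle was at (2.9, 1.1) in frame 1 and (5.4, 2.3) in frame 2.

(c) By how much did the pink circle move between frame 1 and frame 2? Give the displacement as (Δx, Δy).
(3.4, 1.2)

The pink circle was at (4.8, 4.6) in frame 1 and (8.2, 5.8) in frame 2.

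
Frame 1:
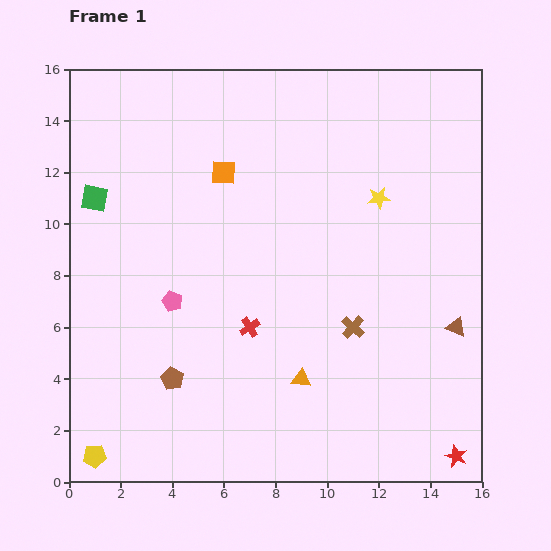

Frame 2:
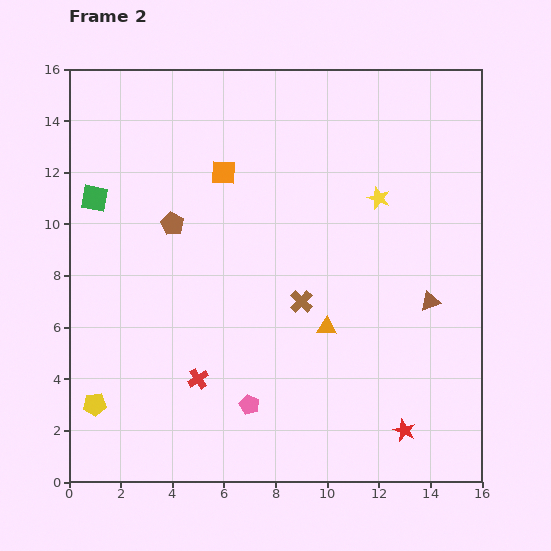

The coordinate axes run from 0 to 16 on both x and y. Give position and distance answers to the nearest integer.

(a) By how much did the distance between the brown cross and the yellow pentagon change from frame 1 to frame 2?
-2

Distance in frame 1: 11. Distance in frame 2: 9.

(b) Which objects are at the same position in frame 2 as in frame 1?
the yellow star, the green square, the orange square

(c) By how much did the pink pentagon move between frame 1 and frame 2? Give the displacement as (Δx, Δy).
(3, -4)

The pink pentagon was at (4, 7) in frame 1 and (7, 3) in frame 2.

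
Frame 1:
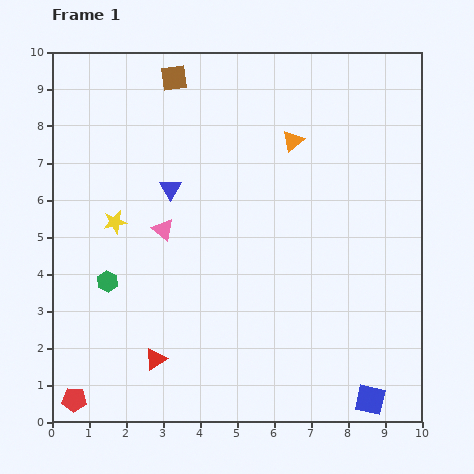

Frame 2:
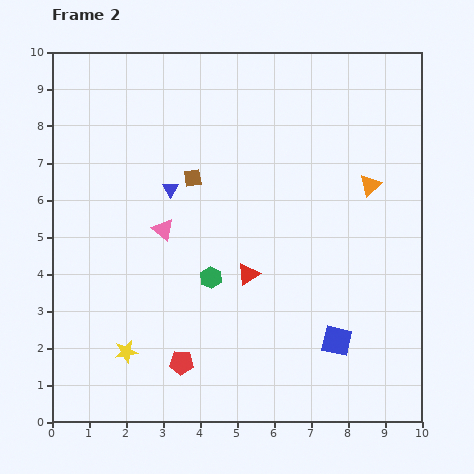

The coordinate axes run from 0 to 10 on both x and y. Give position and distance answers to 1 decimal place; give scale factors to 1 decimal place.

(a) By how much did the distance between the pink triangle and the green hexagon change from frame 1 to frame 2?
-0.3

Distance in frame 1: 2.1. Distance in frame 2: 1.8.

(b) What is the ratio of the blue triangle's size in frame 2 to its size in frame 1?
0.7×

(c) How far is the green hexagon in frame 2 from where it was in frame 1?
2.8

The green hexagon moved from (1.5, 3.8) to (4.3, 3.9), a distance of √(2.8² + 0.1²) ≈ 2.8.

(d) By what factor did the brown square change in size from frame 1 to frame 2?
0.7×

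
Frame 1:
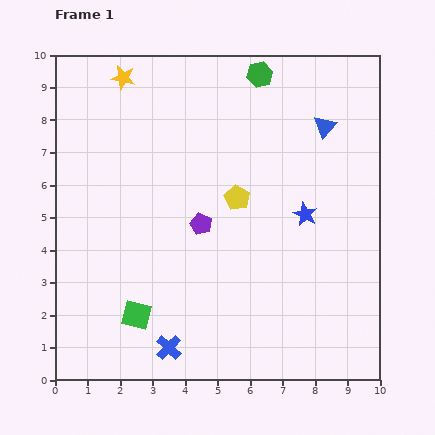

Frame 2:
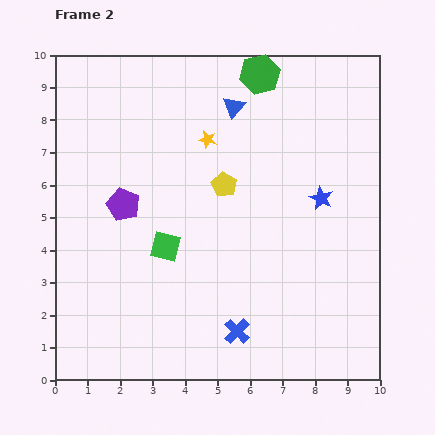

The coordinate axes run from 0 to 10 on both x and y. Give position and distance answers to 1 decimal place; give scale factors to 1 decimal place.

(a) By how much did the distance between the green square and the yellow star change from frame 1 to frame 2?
-3.8

Distance in frame 1: 7.3. Distance in frame 2: 3.5.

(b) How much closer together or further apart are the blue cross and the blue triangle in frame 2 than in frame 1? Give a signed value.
-1.4

Distance in frame 1: 8.3. Distance in frame 2: 6.9.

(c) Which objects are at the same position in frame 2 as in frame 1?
the green hexagon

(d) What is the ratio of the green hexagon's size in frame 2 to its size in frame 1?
1.6×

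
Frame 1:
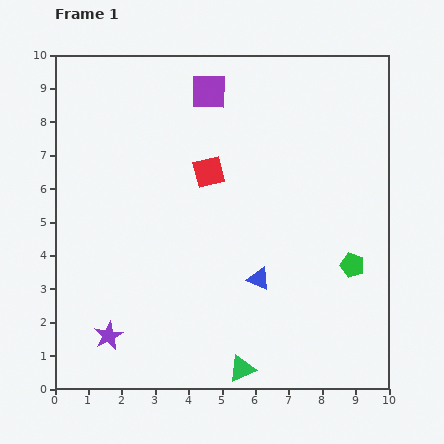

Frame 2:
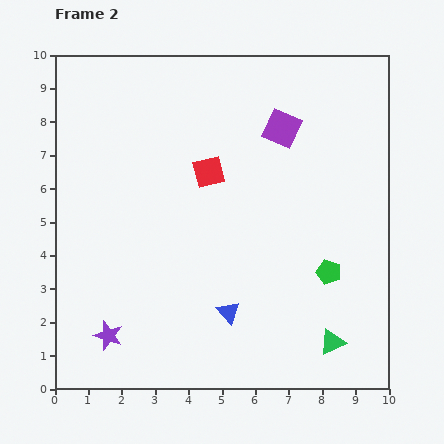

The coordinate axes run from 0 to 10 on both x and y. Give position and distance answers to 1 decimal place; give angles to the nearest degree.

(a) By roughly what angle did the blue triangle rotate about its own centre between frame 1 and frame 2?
24° clockwise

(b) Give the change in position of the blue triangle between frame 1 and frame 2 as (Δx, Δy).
(-0.9, -1.0)

The blue triangle was at (6.1, 3.3) in frame 1 and (5.2, 2.3) in frame 2.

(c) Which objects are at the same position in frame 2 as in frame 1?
the red square, the purple star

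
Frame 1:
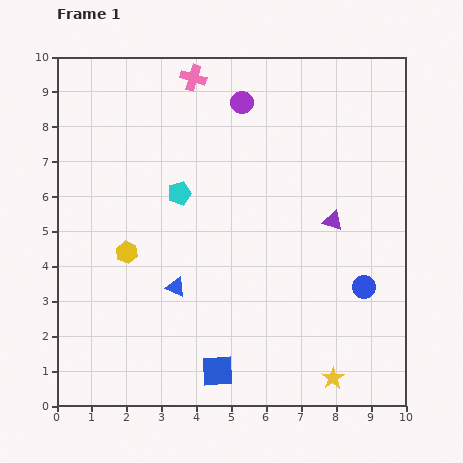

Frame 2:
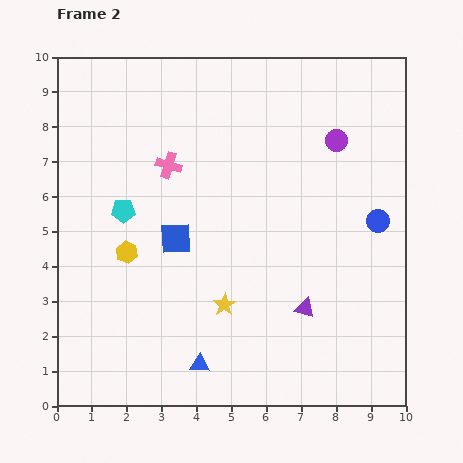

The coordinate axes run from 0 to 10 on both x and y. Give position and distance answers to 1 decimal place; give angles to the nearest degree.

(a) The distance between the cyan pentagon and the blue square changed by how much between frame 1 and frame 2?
-3.5

Distance in frame 1: 5.2. Distance in frame 2: 1.7.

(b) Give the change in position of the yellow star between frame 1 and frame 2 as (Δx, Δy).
(-3.1, 2.1)

The yellow star was at (7.9, 0.8) in frame 1 and (4.8, 2.9) in frame 2.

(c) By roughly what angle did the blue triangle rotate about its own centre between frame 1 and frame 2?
20° counter-clockwise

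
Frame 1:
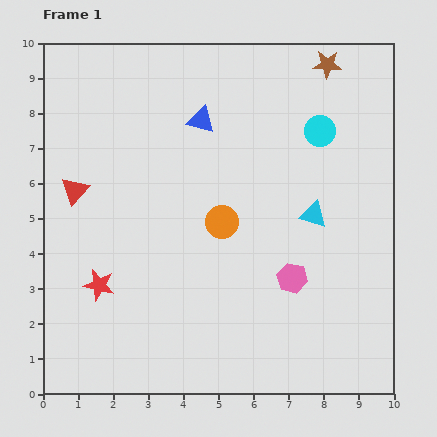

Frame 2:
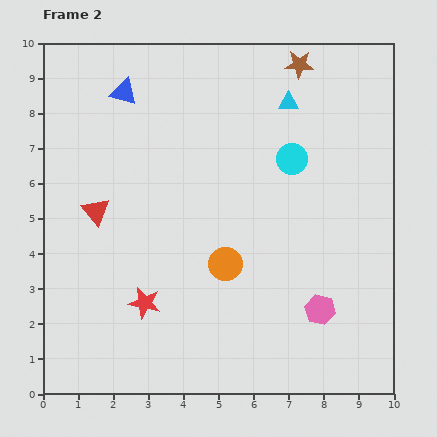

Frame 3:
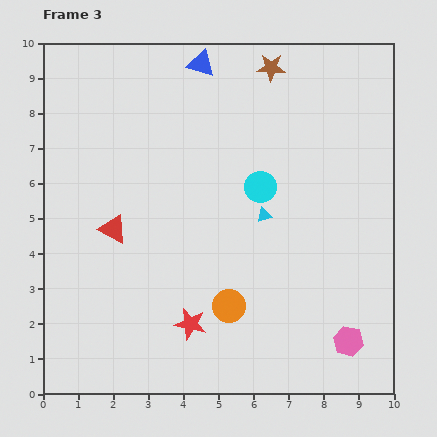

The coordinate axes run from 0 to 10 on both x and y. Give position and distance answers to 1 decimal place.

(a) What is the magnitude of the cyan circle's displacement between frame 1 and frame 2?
1.1

The cyan circle moved from (7.9, 7.5) to (7.1, 6.7), a distance of √(0.8² + 0.8²) ≈ 1.1.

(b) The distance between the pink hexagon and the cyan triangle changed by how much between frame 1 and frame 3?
+2.4

Distance in frame 1: 1.9. Distance in frame 3: 4.3.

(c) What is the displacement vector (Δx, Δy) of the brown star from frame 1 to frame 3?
(-1.6, -0.1)

The brown star was at (8.1, 9.4) in frame 1 and (6.5, 9.3) in frame 3.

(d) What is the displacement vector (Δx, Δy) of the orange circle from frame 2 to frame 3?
(0.1, -1.2)

The orange circle was at (5.2, 3.7) in frame 2 and (5.3, 2.5) in frame 3.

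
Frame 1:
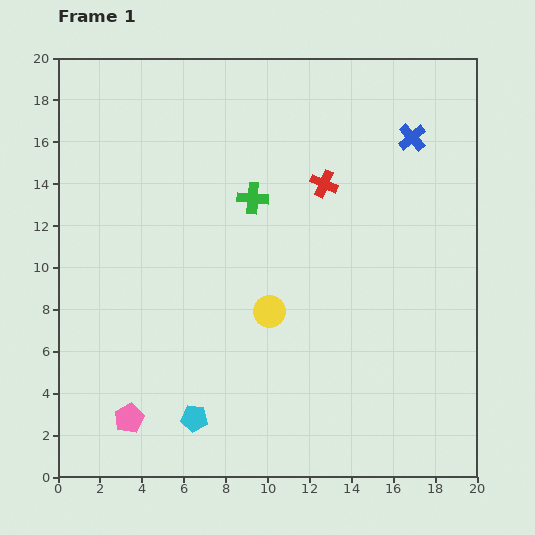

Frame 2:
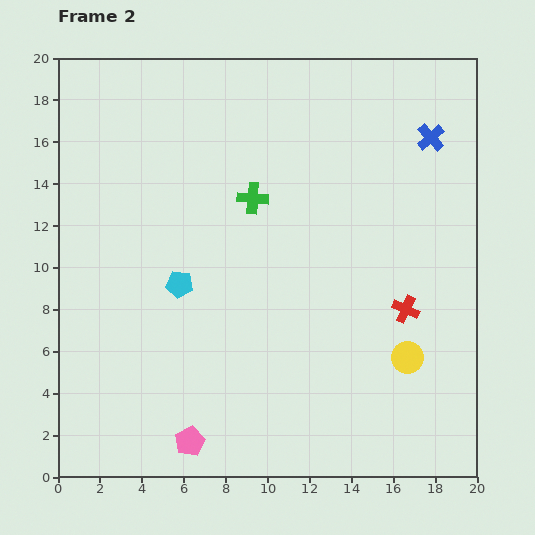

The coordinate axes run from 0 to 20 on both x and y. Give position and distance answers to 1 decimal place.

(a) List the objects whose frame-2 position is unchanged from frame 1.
the green cross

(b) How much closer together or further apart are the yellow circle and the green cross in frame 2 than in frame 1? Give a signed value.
+5.1

Distance in frame 1: 5.5. Distance in frame 2: 10.6.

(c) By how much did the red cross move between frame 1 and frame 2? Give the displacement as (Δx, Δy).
(3.9, -6.0)

The red cross was at (12.7, 14.0) in frame 1 and (16.6, 8.0) in frame 2.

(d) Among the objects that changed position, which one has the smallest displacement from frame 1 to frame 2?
the blue cross

(moved 0.9)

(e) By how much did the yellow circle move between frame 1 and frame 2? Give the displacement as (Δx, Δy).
(6.6, -2.2)

The yellow circle was at (10.1, 7.9) in frame 1 and (16.7, 5.7) in frame 2.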